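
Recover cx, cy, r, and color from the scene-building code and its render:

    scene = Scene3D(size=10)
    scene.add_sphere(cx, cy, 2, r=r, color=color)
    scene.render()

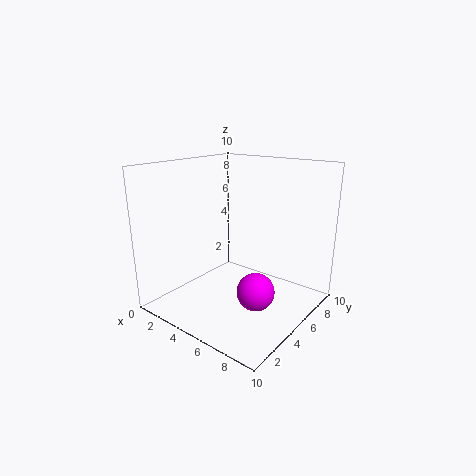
cx = 7.25; cy = 4; r = 1.25; color = 'magenta'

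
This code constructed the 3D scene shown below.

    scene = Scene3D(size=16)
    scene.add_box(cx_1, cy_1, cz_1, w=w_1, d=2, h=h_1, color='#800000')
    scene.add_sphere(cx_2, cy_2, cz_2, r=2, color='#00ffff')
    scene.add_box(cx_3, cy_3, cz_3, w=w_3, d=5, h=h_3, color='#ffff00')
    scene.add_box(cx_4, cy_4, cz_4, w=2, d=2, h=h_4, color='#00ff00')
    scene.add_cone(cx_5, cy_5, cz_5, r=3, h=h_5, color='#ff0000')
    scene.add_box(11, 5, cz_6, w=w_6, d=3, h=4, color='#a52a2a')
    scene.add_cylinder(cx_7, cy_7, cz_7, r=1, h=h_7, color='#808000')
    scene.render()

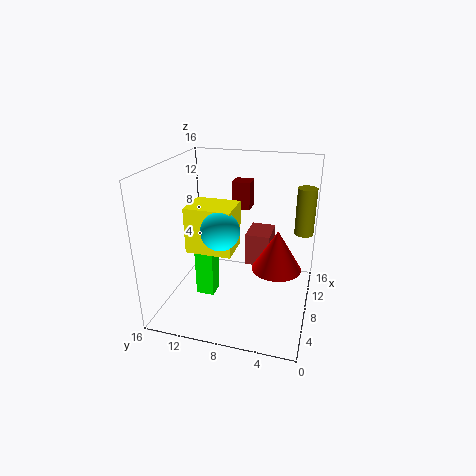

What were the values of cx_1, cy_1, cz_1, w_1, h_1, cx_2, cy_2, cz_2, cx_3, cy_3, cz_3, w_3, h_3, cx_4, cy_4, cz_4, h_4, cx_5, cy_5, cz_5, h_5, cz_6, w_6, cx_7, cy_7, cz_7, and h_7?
cx_1 = 9, cy_1 = 7, cz_1 = 11, w_1 = 2, h_1 = 3, cx_2 = 5, cy_2 = 9, cz_2 = 10, cx_3 = 5, cy_3 = 8, cz_3 = 7, w_3 = 4, h_3 = 5, cx_4 = 5, cy_4 = 10, cz_4 = 2, h_4 = 6, cx_5 = 11, cy_5 = 4, cz_5 = 3, h_5 = 5, cz_6 = 3, w_6 = 4, cx_7 = 9, cy_7 = 1, cz_7 = 9, h_7 = 5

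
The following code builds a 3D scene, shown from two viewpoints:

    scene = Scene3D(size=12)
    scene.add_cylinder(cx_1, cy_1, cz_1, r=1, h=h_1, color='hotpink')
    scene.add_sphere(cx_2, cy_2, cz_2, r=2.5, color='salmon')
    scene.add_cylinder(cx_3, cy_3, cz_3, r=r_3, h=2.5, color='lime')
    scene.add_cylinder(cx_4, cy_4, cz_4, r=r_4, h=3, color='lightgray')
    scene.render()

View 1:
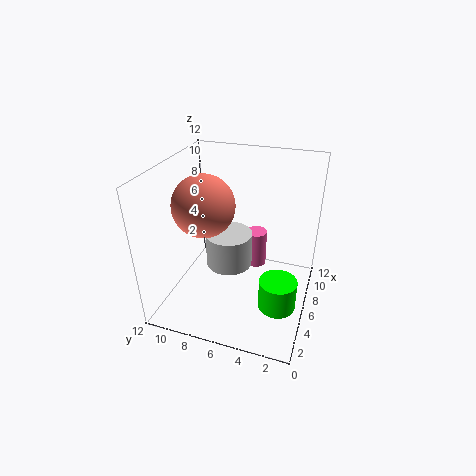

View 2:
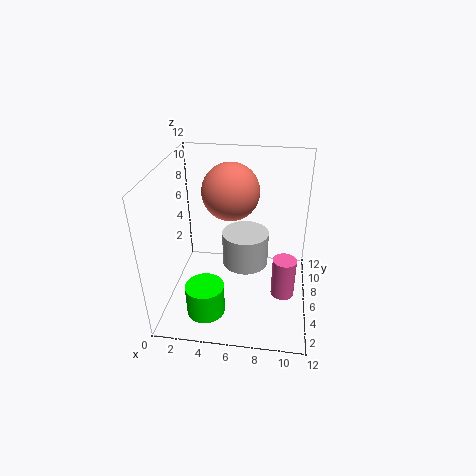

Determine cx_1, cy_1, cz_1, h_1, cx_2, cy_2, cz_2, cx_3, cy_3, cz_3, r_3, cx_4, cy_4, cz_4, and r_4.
cx_1 = 10, cy_1 = 5.5, cz_1 = 1, h_1 = 3.5, cx_2 = 5, cy_2 = 8.5, cz_2 = 9, cx_3 = 4, cy_3 = 2, cz_3 = 1.5, r_3 = 1.5, cx_4 = 6.5, cy_4 = 7, cz_4 = 3, r_4 = 2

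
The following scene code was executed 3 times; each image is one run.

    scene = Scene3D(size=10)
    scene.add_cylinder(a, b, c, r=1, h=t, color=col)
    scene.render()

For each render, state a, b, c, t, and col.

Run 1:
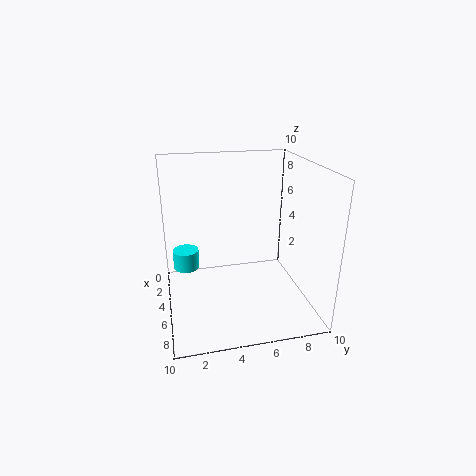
a = 2
b = 1.5
c = 1.5
t = 1.5
col = 'cyan'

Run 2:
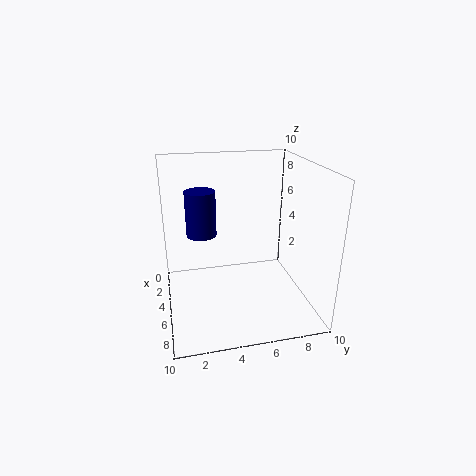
a = 5
b = 2.5
c = 5.5
t = 3
col = 'navy'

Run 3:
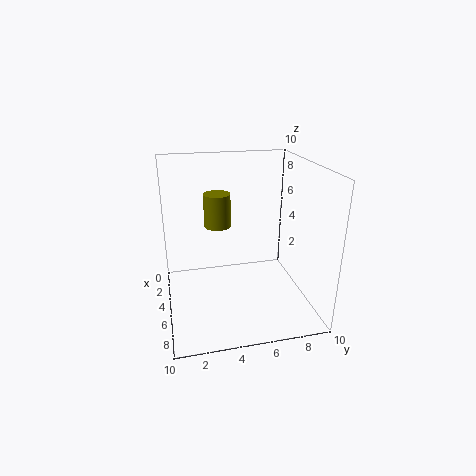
a = 2.5
b = 4
c = 5
t = 2.5
col = 'olive'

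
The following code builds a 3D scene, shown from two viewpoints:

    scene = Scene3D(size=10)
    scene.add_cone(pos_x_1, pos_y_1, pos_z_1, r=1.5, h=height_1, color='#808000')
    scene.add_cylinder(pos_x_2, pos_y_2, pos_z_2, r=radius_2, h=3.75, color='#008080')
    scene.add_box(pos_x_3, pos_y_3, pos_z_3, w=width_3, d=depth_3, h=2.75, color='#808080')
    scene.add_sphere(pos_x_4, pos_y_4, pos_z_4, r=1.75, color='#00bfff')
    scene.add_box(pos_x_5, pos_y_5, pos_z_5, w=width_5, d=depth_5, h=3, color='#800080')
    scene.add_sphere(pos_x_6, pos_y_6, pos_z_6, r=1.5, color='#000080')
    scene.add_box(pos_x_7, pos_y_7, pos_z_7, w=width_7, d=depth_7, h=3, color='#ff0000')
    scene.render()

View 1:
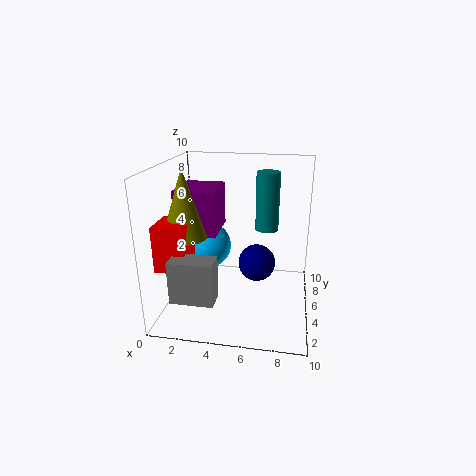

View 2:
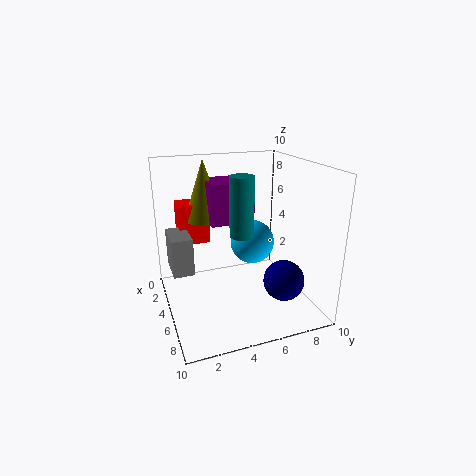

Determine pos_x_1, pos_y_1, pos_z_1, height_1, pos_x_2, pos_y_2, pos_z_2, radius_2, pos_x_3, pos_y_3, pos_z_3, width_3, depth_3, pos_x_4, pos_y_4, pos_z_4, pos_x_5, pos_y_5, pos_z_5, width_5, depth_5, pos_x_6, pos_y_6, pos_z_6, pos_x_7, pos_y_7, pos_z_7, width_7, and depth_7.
pos_x_1 = 1.75; pos_y_1 = 3.5; pos_z_1 = 5.5; height_1 = 4.5; pos_x_2 = 7; pos_y_2 = 4.5; pos_z_2 = 6; radius_2 = 0.75; pos_x_3 = 1.5; pos_y_3 = 0.5; pos_z_3 = 2.25; width_3 = 2.75; depth_3 = 1.5; pos_x_4 = 2.25; pos_y_4 = 7.25; pos_z_4 = 3.25; pos_x_5 = 1; pos_y_5 = 3.5; pos_z_5 = 5.5; width_5 = 2.75; depth_5 = 3.25; pos_x_6 = 6; pos_y_6 = 8.25; pos_z_6 = 1.5; pos_x_7 = 0.25; pos_y_7 = 1.5; pos_z_7 = 3.75; width_7 = 2; depth_7 = 2.25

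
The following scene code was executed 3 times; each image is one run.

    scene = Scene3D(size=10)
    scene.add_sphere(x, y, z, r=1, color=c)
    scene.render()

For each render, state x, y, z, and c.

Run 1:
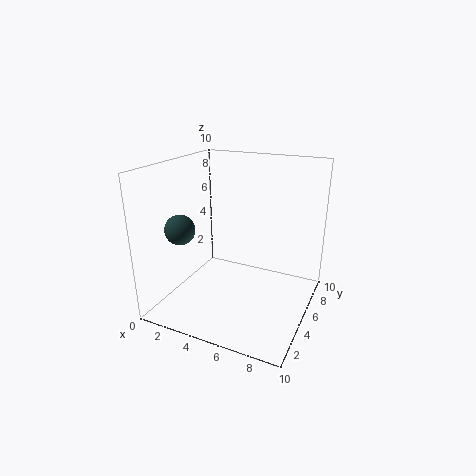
x = 2, y = 2.5, z = 6, c = 'darkslategray'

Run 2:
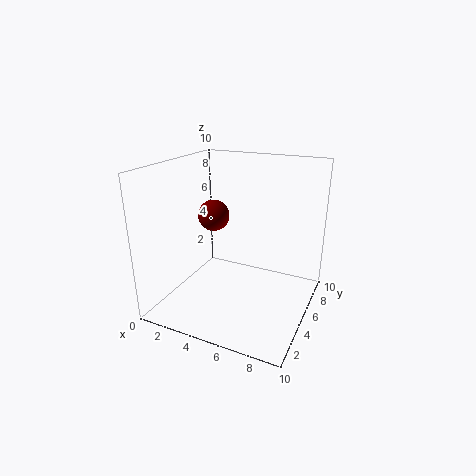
x = 4, y = 3.5, z = 7, c = 'maroon'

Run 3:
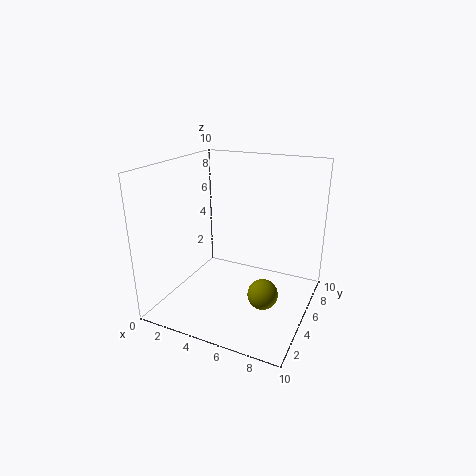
x = 7.5, y = 3.5, z = 2, c = 'olive'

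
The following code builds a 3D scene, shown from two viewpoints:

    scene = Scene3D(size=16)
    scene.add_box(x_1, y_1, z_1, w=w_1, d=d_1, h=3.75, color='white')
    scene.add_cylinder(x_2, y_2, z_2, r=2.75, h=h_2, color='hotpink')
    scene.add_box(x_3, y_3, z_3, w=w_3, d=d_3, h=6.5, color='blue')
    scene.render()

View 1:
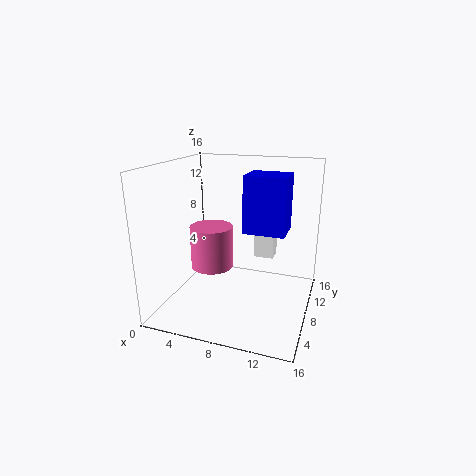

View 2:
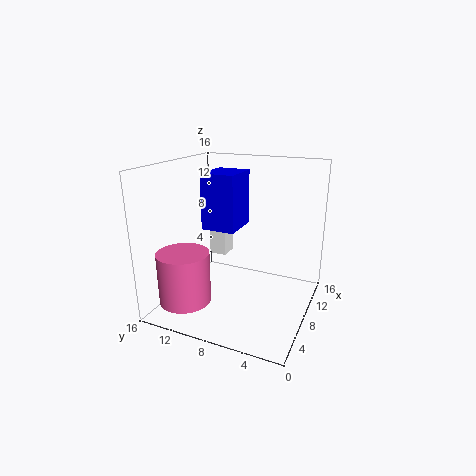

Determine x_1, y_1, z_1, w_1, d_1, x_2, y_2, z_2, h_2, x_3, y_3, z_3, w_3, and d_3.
x_1 = 9.25
y_1 = 10.25
z_1 = 5
w_1 = 2.25
d_1 = 2
x_2 = 3
y_2 = 12
z_2 = 2
h_2 = 5.5
x_3 = 8.25
y_3 = 8.75
z_3 = 8.25
w_3 = 4.75
d_3 = 4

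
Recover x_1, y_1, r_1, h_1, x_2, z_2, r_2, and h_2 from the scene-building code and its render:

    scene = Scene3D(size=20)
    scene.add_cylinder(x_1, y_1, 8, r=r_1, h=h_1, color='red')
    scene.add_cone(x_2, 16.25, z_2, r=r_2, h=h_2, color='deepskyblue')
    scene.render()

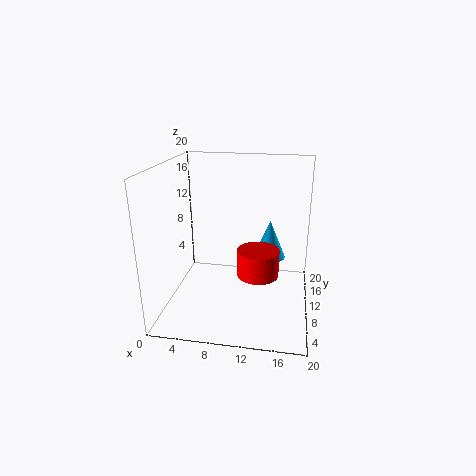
x_1 = 13.5
y_1 = 4
r_1 = 2.5
h_1 = 3.25
x_2 = 14
z_2 = 4.5
r_2 = 2.5
h_2 = 6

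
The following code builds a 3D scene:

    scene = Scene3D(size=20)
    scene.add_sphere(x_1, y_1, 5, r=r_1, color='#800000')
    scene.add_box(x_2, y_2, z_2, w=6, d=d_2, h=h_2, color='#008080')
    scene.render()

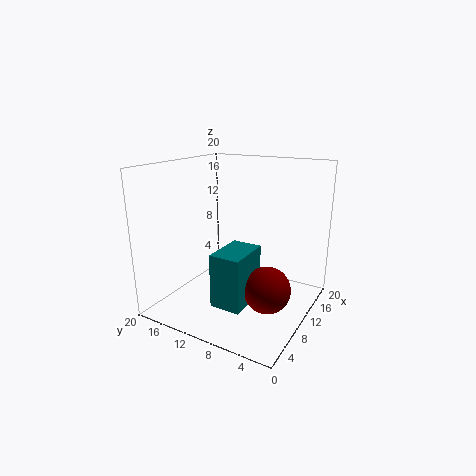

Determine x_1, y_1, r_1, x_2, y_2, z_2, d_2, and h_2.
x_1 = 7, y_1 = 4, r_1 = 3, x_2 = 3, y_2 = 6, z_2 = 3, d_2 = 4, h_2 = 7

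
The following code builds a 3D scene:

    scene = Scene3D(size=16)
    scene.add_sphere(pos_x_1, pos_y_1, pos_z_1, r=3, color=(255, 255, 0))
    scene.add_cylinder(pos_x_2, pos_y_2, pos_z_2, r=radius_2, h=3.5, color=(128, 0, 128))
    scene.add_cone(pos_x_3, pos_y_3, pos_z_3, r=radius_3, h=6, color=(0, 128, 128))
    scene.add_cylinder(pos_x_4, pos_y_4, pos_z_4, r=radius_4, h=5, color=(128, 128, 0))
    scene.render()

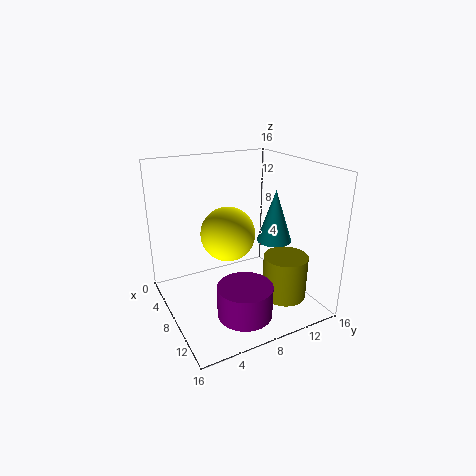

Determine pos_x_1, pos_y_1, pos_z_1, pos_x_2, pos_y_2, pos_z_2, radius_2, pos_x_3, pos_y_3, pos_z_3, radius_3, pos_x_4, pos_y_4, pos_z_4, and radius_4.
pos_x_1 = 7.5
pos_y_1 = 7
pos_z_1 = 8.5
pos_x_2 = 11.5
pos_y_2 = 7
pos_z_2 = 0.5
radius_2 = 3
pos_x_3 = 8.5
pos_y_3 = 12.5
pos_z_3 = 7
radius_3 = 2
pos_x_4 = 11
pos_y_4 = 12.5
pos_z_4 = 1
radius_4 = 2.5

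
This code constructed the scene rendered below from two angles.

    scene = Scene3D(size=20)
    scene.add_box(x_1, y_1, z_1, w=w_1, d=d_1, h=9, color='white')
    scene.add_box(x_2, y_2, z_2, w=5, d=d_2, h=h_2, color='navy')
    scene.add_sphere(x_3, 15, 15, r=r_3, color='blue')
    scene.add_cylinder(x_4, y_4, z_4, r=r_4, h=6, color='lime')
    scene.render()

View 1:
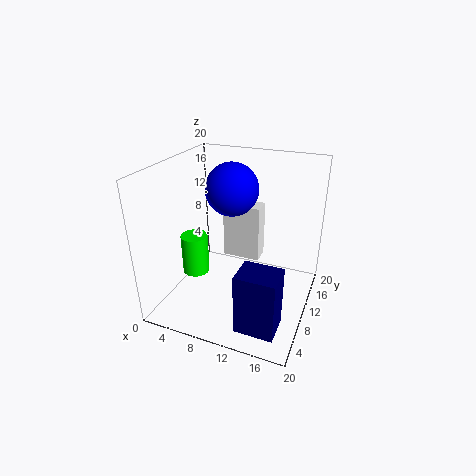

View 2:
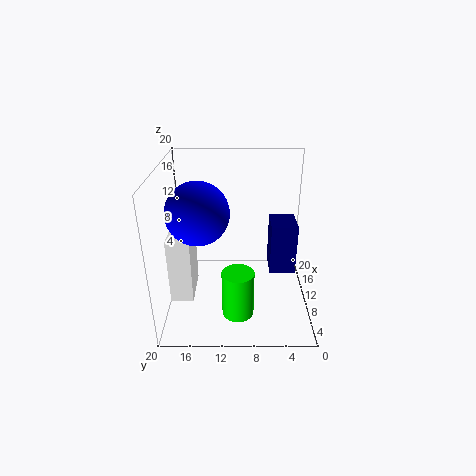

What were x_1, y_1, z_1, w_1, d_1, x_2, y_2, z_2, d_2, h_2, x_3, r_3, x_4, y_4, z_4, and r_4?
x_1 = 5, y_1 = 16, z_1 = 3, w_1 = 6, d_1 = 3, x_2 = 13, y_2 = 1, z_2 = 2, d_2 = 4, h_2 = 8, x_3 = 7, r_3 = 4, x_4 = 3, y_4 = 10, z_4 = 3, r_4 = 2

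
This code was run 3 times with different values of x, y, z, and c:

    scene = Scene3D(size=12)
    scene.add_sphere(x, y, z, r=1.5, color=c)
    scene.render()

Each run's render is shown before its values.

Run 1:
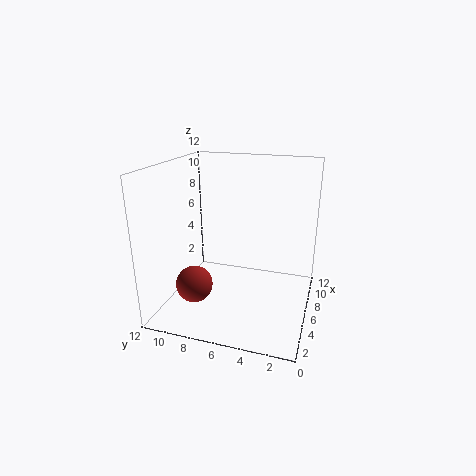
x = 3.5; y = 9; z = 2.5; c = 'brown'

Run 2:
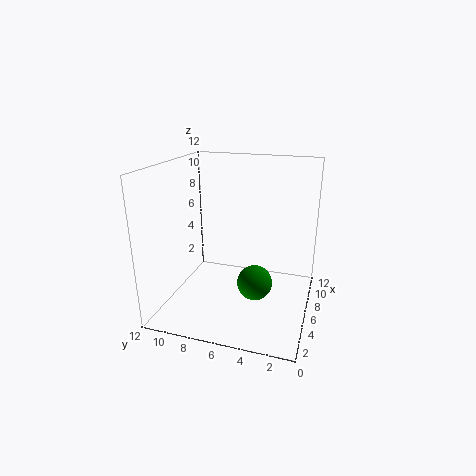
x = 6; y = 4.5; z = 2; c = 'green'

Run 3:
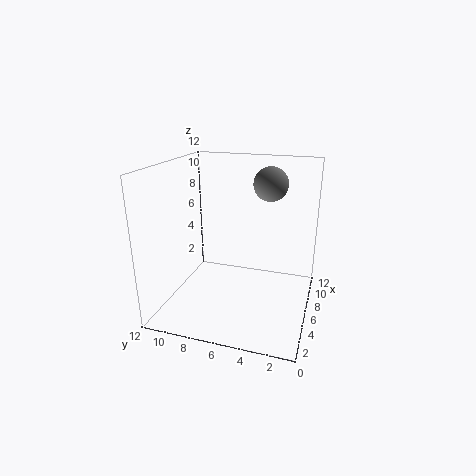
x = 9; y = 4; z = 10; c = 'gray'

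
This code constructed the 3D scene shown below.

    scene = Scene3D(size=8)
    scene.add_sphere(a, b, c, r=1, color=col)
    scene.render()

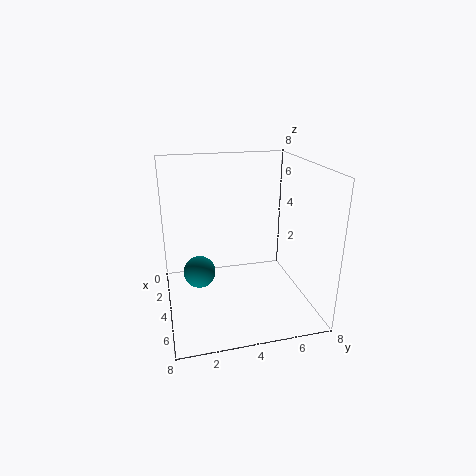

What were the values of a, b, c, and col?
a = 2; b = 2; c = 1; col = 'teal'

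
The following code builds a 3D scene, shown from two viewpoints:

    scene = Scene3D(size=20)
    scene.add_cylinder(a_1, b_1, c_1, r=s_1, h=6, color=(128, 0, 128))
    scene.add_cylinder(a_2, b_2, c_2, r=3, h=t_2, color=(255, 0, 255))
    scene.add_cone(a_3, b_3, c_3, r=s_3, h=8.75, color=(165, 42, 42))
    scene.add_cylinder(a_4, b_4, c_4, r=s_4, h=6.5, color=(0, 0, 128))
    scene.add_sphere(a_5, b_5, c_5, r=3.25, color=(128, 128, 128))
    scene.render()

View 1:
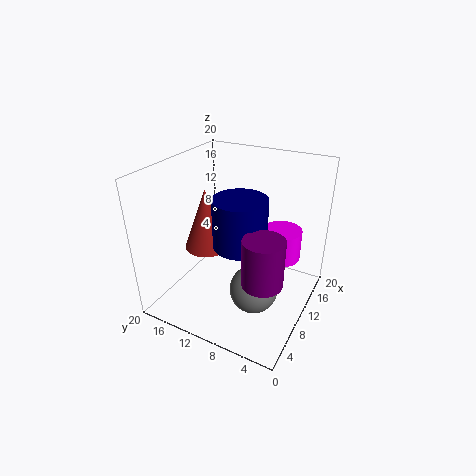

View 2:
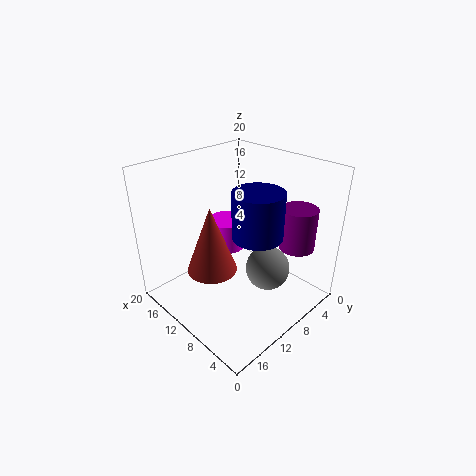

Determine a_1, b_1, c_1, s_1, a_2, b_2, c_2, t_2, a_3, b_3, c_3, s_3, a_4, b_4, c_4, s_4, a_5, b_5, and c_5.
a_1 = 4.5, b_1 = 3.75, c_1 = 8.25, s_1 = 2.5, a_2 = 16.75, b_2 = 6, c_2 = 4.25, t_2 = 4.75, a_3 = 9.75, b_3 = 15, c_3 = 7.5, s_3 = 3.25, a_4 = 7.75, b_4 = 8.5, c_4 = 10.5, s_4 = 3.5, a_5 = 7.5, b_5 = 6.25, c_5 = 4.25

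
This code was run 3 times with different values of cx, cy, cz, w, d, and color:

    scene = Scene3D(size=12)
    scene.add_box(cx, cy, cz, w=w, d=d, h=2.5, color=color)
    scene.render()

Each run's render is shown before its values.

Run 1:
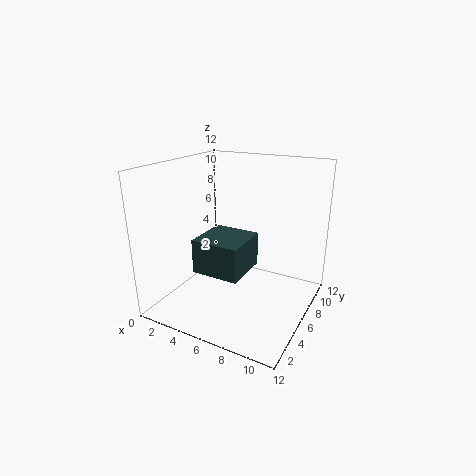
cx = 5, cy = 1, cz = 5, w = 3.5, d = 3.5, color = 'darkslategray'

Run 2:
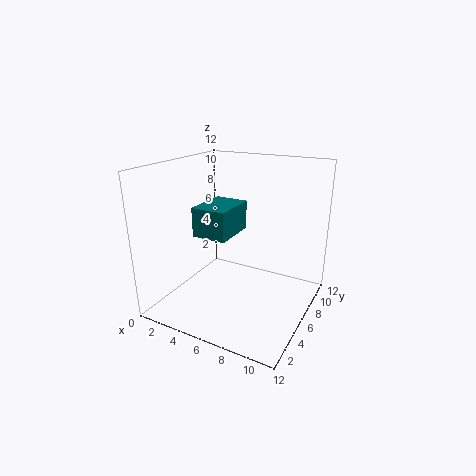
cx = 2.5, cy = 4.5, cz = 6, w = 3, d = 4, color = 'teal'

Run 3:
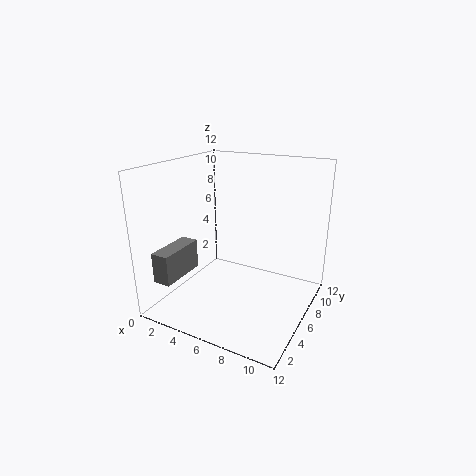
cx = 1, cy = 1, cz = 3, w = 1.5, d = 4, color = 'gray'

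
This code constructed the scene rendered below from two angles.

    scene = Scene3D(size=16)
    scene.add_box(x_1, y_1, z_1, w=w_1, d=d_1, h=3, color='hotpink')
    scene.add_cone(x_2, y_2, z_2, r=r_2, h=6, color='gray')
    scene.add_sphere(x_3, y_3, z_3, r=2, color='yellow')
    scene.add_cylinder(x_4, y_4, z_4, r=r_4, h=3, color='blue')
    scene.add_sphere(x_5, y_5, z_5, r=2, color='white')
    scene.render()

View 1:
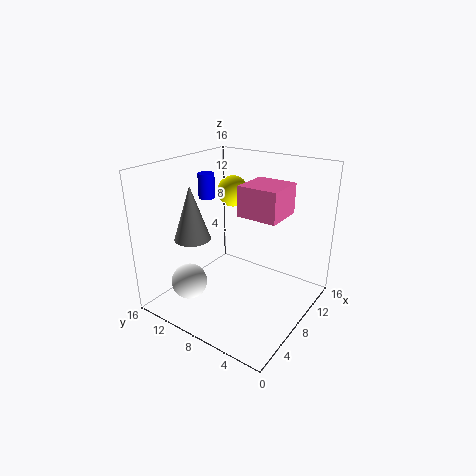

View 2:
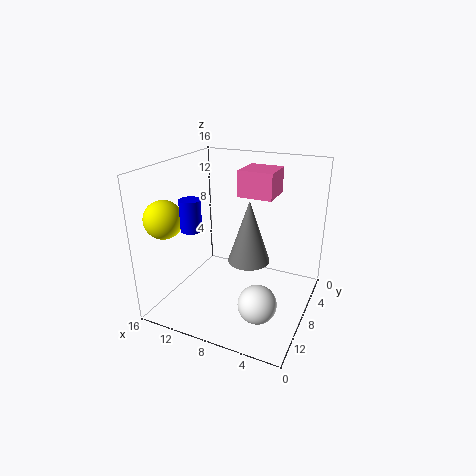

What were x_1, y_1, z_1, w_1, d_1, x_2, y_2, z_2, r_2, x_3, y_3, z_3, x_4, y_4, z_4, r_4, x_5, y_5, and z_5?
x_1 = 5, y_1 = 2, z_1 = 12, w_1 = 4, d_1 = 4, x_2 = 5, y_2 = 12, z_2 = 8, r_2 = 2, x_3 = 14, y_3 = 13, z_3 = 11, x_4 = 10, y_4 = 14, z_4 = 11, r_4 = 1, x_5 = 4, y_5 = 12, z_5 = 3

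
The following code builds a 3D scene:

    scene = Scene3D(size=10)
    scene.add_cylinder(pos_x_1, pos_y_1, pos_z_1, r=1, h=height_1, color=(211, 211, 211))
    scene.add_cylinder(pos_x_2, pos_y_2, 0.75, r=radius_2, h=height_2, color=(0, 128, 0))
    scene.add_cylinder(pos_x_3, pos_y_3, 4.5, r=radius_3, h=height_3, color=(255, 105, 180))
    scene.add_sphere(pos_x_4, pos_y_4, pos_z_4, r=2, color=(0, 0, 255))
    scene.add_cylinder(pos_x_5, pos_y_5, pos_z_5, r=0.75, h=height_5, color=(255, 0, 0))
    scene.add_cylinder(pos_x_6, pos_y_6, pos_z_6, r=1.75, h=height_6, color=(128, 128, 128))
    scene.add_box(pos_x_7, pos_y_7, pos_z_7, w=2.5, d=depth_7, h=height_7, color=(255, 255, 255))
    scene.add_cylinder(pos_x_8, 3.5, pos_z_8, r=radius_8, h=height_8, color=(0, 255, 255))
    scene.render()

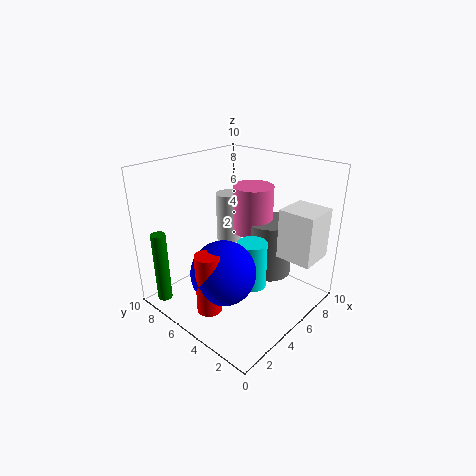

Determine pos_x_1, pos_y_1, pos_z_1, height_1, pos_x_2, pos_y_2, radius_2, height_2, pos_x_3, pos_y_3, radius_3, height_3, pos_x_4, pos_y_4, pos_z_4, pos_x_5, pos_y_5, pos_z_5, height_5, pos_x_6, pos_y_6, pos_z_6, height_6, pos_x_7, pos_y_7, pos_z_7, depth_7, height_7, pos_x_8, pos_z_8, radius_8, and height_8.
pos_x_1 = 7.75; pos_y_1 = 8.5; pos_z_1 = 2.75; height_1 = 4; pos_x_2 = 0.75; pos_y_2 = 8.25; radius_2 = 0.5; height_2 = 5; pos_x_3 = 7.5; pos_y_3 = 5.75; radius_3 = 1.5; height_3 = 3.5; pos_x_4 = 2; pos_y_4 = 3.5; pos_z_4 = 4.25; pos_x_5 = 0.75; pos_y_5 = 3.5; pos_z_5 = 2.25; height_5 = 3.75; pos_x_6 = 8; pos_y_6 = 4.5; pos_z_6 = 1.25; height_6 = 4.25; pos_x_7 = 6.5; pos_y_7 = 0.25; pos_z_7 = 3.75; depth_7 = 2.5; height_7 = 3.5; pos_x_8 = 4.75; pos_z_8 = 2; radius_8 = 1; height_8 = 3.25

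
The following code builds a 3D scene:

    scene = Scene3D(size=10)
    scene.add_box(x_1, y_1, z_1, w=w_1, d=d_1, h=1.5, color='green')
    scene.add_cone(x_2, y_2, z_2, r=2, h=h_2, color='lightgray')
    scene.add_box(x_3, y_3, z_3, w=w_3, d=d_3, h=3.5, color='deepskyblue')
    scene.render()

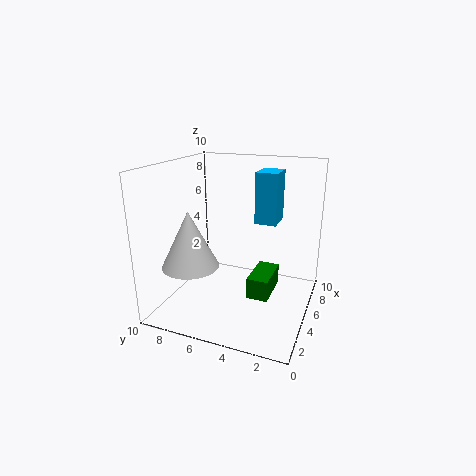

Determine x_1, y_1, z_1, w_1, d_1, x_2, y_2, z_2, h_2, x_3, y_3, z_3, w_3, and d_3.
x_1 = 4, y_1 = 2.5, z_1 = 1, w_1 = 3, d_1 = 1.5, x_2 = 3.5, y_2 = 8, z_2 = 3, h_2 = 4, x_3 = 5.5, y_3 = 2.5, z_3 = 6, w_3 = 2, d_3 = 1.5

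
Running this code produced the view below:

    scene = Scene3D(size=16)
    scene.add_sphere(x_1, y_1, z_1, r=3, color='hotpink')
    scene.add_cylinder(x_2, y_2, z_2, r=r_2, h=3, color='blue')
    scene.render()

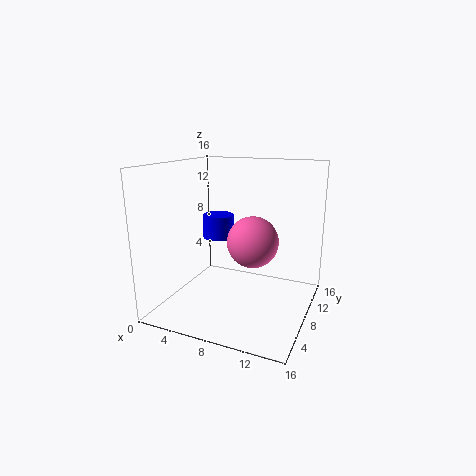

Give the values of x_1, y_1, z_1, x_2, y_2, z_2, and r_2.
x_1 = 9, y_1 = 10, z_1 = 7, x_2 = 3, y_2 = 13, z_2 = 6, r_2 = 2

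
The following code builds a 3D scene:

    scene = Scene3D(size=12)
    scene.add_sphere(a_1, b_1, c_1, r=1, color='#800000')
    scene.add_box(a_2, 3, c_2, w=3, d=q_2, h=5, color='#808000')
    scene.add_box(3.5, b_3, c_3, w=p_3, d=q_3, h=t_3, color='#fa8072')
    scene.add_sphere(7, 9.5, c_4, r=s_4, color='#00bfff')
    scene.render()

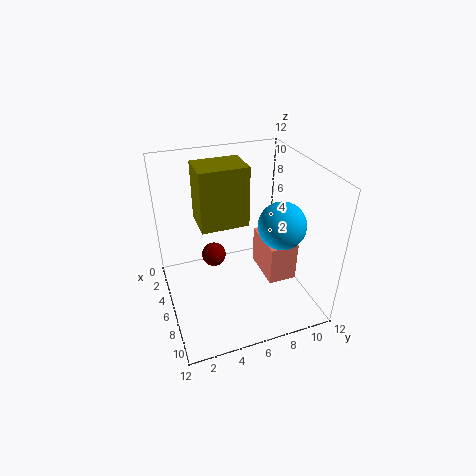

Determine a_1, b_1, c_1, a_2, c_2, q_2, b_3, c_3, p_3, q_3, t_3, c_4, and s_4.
a_1 = 5.5, b_1 = 4, c_1 = 4.5, a_2 = 3, c_2 = 7, q_2 = 4, b_3 = 8.5, c_3 = 1.5, p_3 = 4, q_3 = 2.5, t_3 = 3.5, c_4 = 7, s_4 = 2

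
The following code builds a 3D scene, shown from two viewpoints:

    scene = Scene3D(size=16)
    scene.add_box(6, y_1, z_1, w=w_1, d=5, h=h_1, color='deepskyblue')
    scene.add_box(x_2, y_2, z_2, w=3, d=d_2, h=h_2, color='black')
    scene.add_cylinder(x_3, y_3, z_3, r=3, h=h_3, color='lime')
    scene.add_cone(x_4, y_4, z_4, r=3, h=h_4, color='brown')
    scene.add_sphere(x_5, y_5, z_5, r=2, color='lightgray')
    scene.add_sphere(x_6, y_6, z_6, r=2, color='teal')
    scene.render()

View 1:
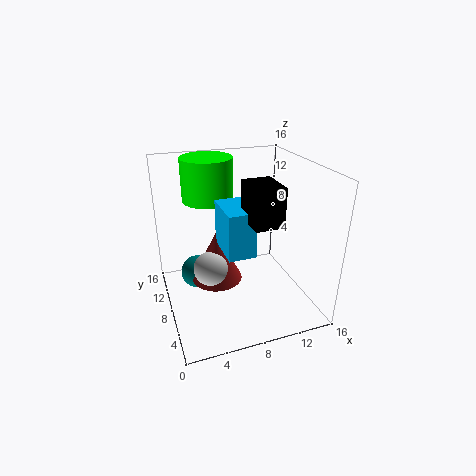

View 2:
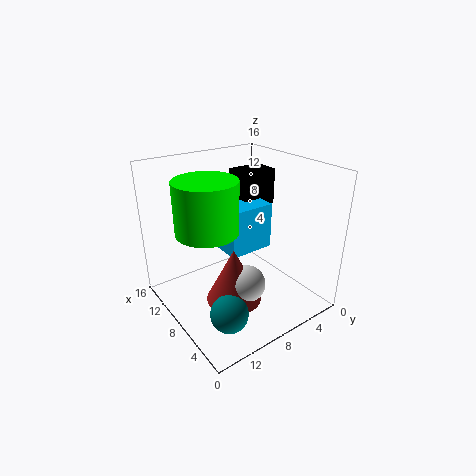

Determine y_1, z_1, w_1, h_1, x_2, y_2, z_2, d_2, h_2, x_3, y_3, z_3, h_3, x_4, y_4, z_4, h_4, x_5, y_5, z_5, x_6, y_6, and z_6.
y_1 = 5
z_1 = 7
w_1 = 3
h_1 = 5
x_2 = 8
y_2 = 3
z_2 = 11
d_2 = 4
h_2 = 4
x_3 = 6
y_3 = 13
z_3 = 11
h_3 = 5
x_4 = 6
y_4 = 10
z_4 = 2
h_4 = 6
x_5 = 5
y_5 = 9
z_5 = 4
x_6 = 4
y_6 = 12
z_6 = 2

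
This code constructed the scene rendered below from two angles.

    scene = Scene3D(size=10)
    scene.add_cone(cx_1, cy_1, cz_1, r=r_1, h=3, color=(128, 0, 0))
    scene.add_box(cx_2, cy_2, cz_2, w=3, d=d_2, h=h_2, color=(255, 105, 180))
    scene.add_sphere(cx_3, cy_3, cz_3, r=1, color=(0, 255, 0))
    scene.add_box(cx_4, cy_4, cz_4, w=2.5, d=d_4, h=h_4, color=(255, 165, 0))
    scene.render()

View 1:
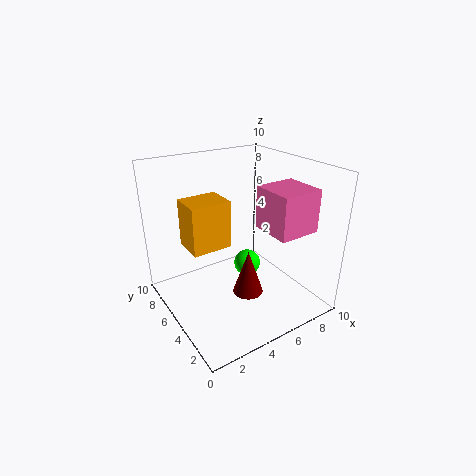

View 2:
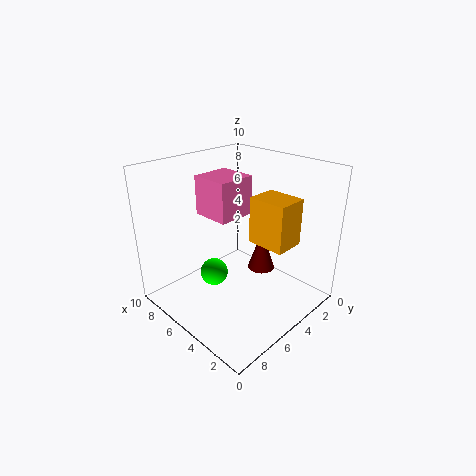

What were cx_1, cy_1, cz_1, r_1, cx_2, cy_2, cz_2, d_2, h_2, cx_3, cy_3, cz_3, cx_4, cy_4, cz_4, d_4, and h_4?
cx_1 = 4.5
cy_1 = 3
cz_1 = 2
r_1 = 1
cx_2 = 6.5
cy_2 = 2
cz_2 = 5.5
d_2 = 3
h_2 = 3
cx_3 = 6.5
cy_3 = 6
cz_3 = 2
cx_4 = 1
cy_4 = 3.5
cz_4 = 5.5
d_4 = 2
h_4 = 3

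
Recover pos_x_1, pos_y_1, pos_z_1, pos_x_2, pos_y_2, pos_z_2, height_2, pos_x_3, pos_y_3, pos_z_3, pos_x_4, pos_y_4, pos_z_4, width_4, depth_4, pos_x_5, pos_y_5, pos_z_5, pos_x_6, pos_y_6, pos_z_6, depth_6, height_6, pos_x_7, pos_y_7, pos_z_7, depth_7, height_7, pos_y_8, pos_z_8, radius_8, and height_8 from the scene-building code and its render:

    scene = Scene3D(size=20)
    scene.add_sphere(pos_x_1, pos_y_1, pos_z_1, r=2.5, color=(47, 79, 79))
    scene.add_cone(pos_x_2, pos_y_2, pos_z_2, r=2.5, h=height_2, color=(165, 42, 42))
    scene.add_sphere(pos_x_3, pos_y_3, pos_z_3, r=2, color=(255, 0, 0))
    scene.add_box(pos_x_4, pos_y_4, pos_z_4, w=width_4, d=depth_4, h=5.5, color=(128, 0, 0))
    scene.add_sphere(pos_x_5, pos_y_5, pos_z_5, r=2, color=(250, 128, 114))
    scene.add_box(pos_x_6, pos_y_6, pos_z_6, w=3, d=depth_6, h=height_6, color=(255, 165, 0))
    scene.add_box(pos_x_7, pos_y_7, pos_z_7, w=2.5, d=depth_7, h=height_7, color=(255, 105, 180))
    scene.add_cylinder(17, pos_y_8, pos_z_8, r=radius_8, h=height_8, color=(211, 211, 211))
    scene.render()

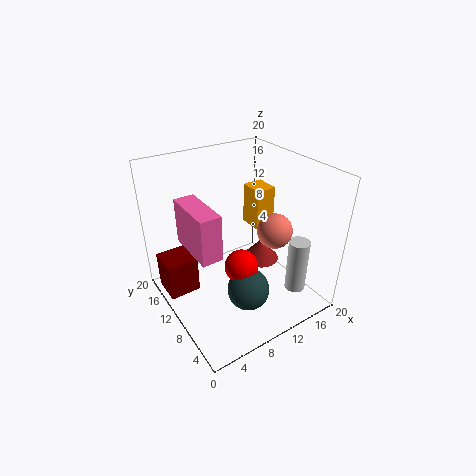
pos_x_1 = 6.5, pos_y_1 = 2.5, pos_z_1 = 8, pos_x_2 = 12.5, pos_y_2 = 8, pos_z_2 = 7, height_2 = 3, pos_x_3 = 6.5, pos_y_3 = 4, pos_z_3 = 10.5, pos_x_4 = 0.5, pos_y_4 = 13, pos_z_4 = 1, width_4 = 4.5, depth_4 = 4.5, pos_x_5 = 10, pos_y_5 = 2.5, pos_z_5 = 15, pos_x_6 = 14, pos_y_6 = 11, pos_z_6 = 9.5, depth_6 = 3.5, height_6 = 6, pos_x_7 = 1.5, pos_y_7 = 4, pos_z_7 = 12.5, depth_7 = 6.5, height_7 = 5.5, pos_y_8 = 5, pos_z_8 = 1.5, radius_8 = 1.5, height_8 = 8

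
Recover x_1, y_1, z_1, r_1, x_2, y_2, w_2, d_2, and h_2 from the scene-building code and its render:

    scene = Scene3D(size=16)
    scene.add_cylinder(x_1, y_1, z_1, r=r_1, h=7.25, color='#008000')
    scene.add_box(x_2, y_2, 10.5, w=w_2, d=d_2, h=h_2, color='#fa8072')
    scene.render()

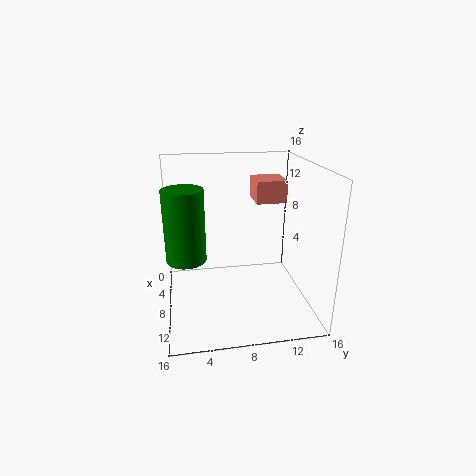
x_1 = 10.75, y_1 = 2.25, z_1 = 7.25, r_1 = 2, x_2 = 0.25, y_2 = 11, w_2 = 4, d_2 = 3.75, h_2 = 2.75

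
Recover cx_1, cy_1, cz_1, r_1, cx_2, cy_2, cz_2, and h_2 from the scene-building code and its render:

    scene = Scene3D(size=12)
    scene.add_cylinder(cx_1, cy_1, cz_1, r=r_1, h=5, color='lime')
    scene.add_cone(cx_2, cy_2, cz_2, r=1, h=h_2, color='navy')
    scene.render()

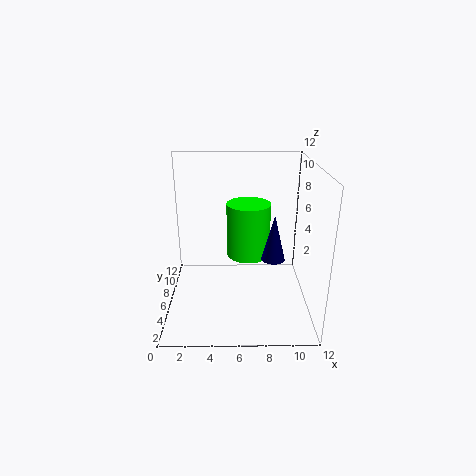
cx_1 = 7
cy_1 = 9
cz_1 = 3
r_1 = 2
cx_2 = 9
cy_2 = 6
cz_2 = 4
h_2 = 4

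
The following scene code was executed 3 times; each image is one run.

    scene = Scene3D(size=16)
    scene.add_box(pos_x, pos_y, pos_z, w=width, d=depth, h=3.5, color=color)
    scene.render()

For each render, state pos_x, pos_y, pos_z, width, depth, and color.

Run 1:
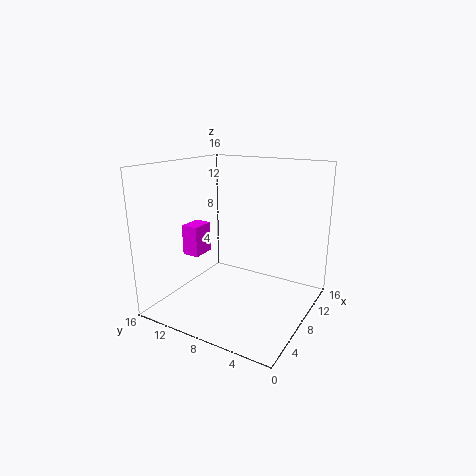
pos_x = 6; pos_y = 12.25; pos_z = 5.5; width = 2.75; depth = 2; color = 'magenta'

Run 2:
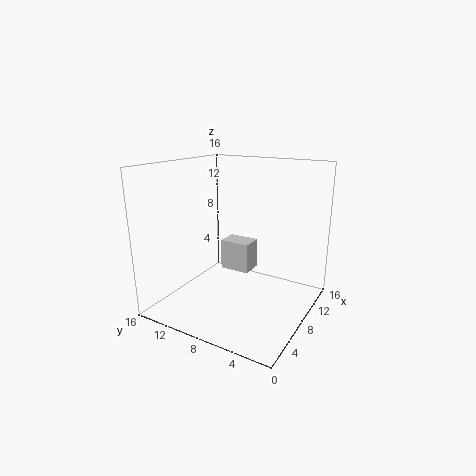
pos_x = 8.75; pos_y = 7.25; pos_z = 3.5; width = 2.5; depth = 3.5; color = 'lightgray'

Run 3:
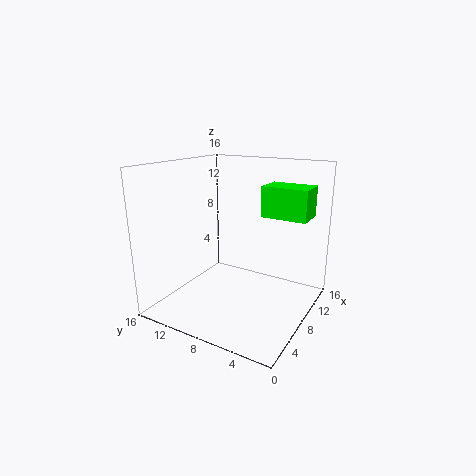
pos_x = 10.5; pos_y = 1.25; pos_z = 10; width = 3.5; depth = 5.25; color = 'lime'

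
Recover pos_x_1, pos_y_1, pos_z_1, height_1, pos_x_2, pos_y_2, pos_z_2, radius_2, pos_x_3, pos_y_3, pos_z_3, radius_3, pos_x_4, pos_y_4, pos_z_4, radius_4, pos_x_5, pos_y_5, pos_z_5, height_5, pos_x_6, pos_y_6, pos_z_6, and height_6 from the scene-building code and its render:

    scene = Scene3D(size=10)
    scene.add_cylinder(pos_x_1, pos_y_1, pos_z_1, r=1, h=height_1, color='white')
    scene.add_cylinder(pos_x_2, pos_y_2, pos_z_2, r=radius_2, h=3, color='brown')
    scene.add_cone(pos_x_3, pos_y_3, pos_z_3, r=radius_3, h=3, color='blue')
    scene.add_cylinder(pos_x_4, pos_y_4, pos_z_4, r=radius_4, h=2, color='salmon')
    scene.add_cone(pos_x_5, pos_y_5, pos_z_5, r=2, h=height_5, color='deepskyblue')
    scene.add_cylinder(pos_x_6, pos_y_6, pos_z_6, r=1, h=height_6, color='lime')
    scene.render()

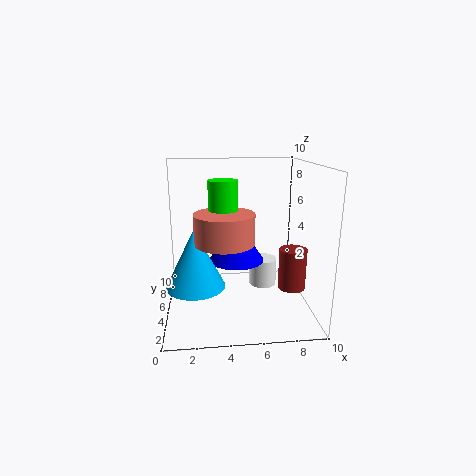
pos_x_1 = 7
pos_y_1 = 6
pos_z_1 = 1
height_1 = 2
pos_x_2 = 9
pos_y_2 = 5
pos_z_2 = 1
radius_2 = 1
pos_x_3 = 5
pos_y_3 = 6
pos_z_3 = 3
radius_3 = 2
pos_x_4 = 4
pos_y_4 = 4
pos_z_4 = 5
radius_4 = 2
pos_x_5 = 2
pos_y_5 = 4
pos_z_5 = 2
height_5 = 4
pos_x_6 = 4
pos_y_6 = 5
pos_z_6 = 6
height_6 = 3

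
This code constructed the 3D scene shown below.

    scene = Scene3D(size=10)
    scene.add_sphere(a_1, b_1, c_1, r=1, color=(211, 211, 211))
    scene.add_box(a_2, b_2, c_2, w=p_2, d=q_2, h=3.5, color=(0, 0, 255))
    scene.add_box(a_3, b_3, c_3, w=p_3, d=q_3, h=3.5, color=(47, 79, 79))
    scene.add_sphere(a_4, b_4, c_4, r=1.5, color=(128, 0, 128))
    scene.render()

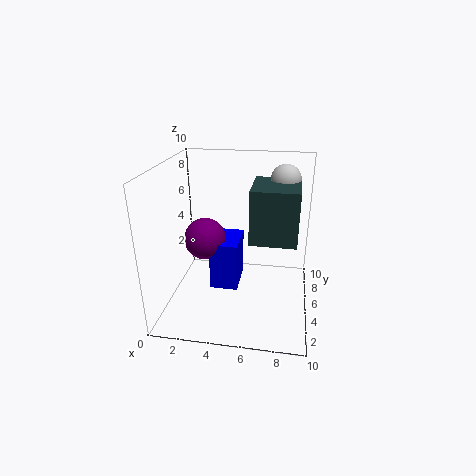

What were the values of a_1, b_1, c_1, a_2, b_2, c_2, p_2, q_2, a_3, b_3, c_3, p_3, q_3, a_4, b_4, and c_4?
a_1 = 8
b_1 = 6
c_1 = 9
a_2 = 3
b_2 = 4.5
c_2 = 1
p_2 = 2
q_2 = 3
a_3 = 6
b_3 = 3
c_3 = 5.5
p_3 = 3
q_3 = 3.5
a_4 = 2.5
b_4 = 5.5
c_4 = 4.5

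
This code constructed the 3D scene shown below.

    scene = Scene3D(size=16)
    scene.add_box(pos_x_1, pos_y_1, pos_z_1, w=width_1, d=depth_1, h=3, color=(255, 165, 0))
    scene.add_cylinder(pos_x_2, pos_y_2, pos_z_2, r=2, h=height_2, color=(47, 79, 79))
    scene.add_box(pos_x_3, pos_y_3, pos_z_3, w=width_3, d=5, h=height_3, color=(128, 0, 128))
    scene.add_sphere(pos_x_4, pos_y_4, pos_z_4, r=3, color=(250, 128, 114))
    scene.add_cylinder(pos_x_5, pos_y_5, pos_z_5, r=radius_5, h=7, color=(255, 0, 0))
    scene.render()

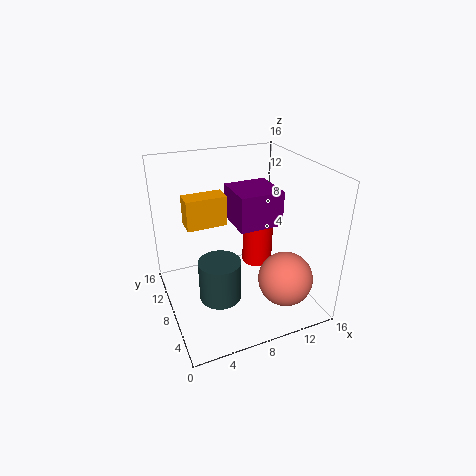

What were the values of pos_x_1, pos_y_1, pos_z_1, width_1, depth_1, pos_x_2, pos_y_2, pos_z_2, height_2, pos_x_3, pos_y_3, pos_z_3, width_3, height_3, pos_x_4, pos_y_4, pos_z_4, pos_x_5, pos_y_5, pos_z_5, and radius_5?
pos_x_1 = 2; pos_y_1 = 6; pos_z_1 = 11; width_1 = 4; depth_1 = 2; pos_x_2 = 4; pos_y_2 = 3; pos_z_2 = 5; height_2 = 4; pos_x_3 = 8; pos_y_3 = 7; pos_z_3 = 9; width_3 = 5; height_3 = 4; pos_x_4 = 12; pos_y_4 = 4; pos_z_4 = 4; pos_x_5 = 13; pos_y_5 = 13; pos_z_5 = 1; radius_5 = 2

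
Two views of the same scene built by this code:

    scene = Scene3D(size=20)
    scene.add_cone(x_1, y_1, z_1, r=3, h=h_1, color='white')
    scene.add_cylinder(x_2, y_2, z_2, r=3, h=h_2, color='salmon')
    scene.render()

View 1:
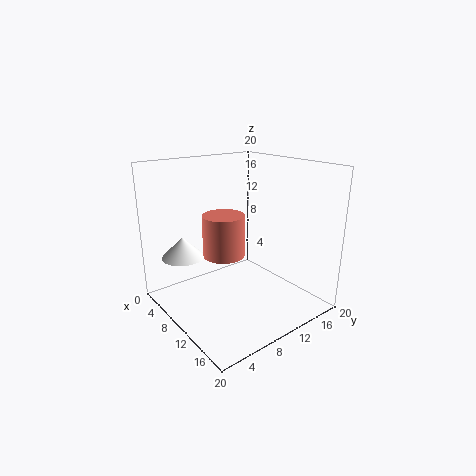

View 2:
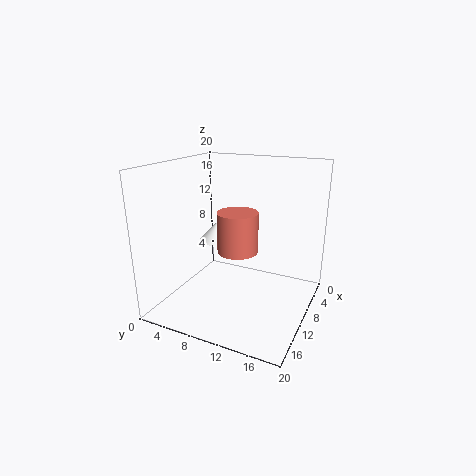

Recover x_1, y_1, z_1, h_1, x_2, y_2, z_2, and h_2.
x_1 = 5, y_1 = 4, z_1 = 7, h_1 = 3, x_2 = 8, y_2 = 9, z_2 = 7, h_2 = 6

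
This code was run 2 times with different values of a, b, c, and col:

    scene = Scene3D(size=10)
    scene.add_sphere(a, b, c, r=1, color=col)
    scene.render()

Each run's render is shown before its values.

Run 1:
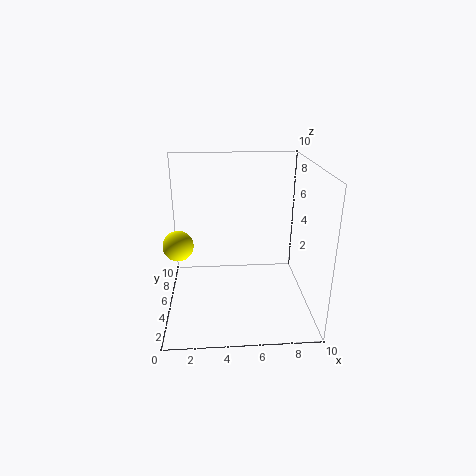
a = 1; b = 4; c = 5; col = 'yellow'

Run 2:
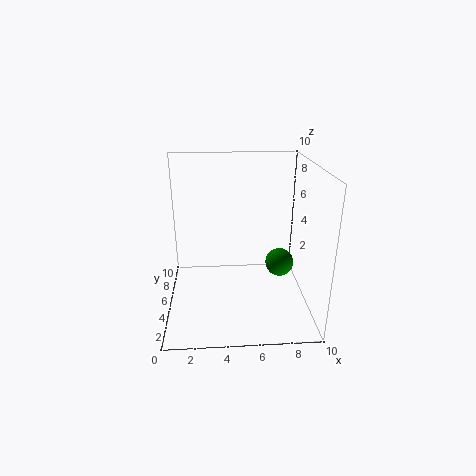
a = 8; b = 5; c = 3; col = 'green'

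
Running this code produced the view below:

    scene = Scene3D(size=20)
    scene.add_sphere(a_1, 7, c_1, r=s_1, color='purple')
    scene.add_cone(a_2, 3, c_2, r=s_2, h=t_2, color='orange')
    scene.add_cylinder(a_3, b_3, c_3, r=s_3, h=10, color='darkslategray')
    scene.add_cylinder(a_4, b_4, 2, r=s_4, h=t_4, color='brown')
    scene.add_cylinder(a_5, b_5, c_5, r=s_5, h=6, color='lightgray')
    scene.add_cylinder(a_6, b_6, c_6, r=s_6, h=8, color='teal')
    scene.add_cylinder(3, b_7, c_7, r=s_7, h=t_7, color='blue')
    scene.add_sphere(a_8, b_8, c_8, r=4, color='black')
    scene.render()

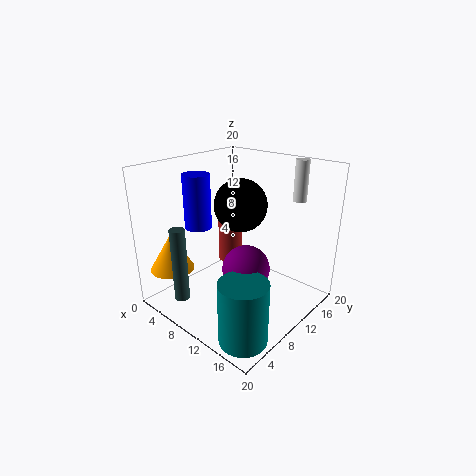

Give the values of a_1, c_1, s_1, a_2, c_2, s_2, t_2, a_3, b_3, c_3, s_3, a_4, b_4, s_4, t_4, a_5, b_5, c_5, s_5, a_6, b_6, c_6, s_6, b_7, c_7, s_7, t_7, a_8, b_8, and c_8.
a_1 = 14, c_1 = 8, s_1 = 3, a_2 = 4, c_2 = 6, s_2 = 3, t_2 = 5, a_3 = 7, b_3 = 2, c_3 = 3, s_3 = 1, a_4 = 3, b_4 = 16, s_4 = 2, t_4 = 8, a_5 = 14, b_5 = 19, c_5 = 14, s_5 = 1, a_6 = 17, b_6 = 3, c_6 = 1, s_6 = 3, b_7 = 9, c_7 = 10, s_7 = 2, t_7 = 8, a_8 = 7, b_8 = 14, c_8 = 13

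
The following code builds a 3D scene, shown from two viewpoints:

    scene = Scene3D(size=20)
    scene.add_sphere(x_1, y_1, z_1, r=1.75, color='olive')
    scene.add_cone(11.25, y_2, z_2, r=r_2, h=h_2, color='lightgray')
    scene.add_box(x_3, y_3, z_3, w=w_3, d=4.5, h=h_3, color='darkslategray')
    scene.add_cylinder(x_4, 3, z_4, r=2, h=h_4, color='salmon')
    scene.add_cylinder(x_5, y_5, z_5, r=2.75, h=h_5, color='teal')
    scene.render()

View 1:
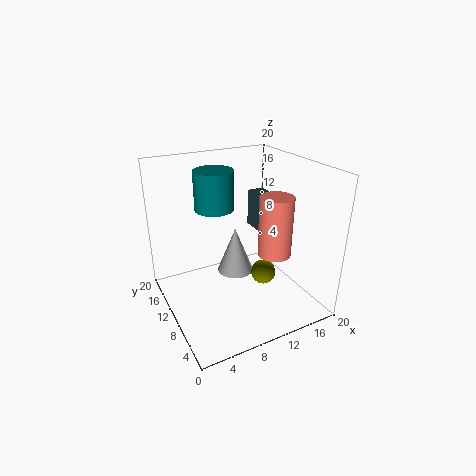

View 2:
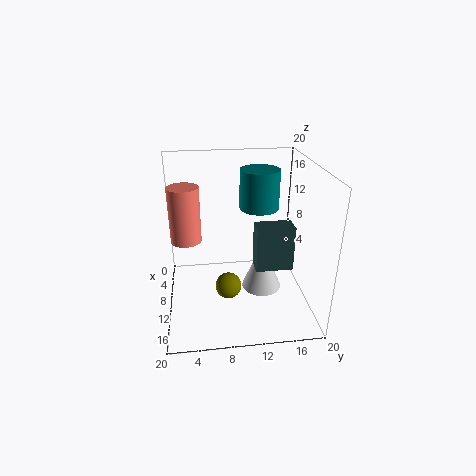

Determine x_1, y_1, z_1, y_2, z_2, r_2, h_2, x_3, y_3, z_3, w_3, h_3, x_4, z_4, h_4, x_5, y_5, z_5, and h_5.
x_1 = 13.25
y_1 = 8.25
z_1 = 4.5
y_2 = 13.25
z_2 = 2.75
r_2 = 2.75
h_2 = 7
x_3 = 14.75
y_3 = 11.25
z_3 = 9
w_3 = 2.5
h_3 = 5.5
x_4 = 11.25
z_4 = 10.75
h_4 = 7.25
x_5 = 8
y_5 = 13.25
z_5 = 13.5
h_5 = 5.5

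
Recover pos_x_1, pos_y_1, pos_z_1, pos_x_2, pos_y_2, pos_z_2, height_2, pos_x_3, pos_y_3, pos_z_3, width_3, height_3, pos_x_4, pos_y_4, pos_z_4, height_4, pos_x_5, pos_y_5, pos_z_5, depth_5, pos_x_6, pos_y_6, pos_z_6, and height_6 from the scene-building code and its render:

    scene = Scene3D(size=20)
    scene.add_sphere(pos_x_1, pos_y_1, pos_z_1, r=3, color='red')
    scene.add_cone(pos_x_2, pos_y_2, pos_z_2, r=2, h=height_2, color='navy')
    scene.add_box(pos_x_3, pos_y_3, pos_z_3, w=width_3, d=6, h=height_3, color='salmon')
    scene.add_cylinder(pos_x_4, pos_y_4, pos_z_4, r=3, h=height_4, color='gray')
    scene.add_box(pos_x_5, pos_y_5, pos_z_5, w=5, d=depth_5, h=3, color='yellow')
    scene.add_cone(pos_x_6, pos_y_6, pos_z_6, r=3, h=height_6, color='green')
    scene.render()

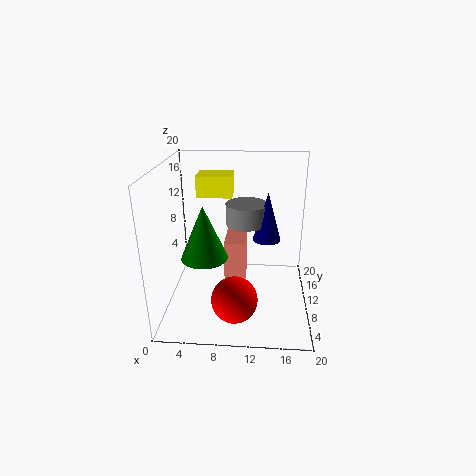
pos_x_1 = 10, pos_y_1 = 4, pos_z_1 = 4, pos_x_2 = 14, pos_y_2 = 12, pos_z_2 = 9, height_2 = 7, pos_x_3 = 8, pos_y_3 = 10, pos_z_3 = 2, width_3 = 3, height_3 = 7, pos_x_4 = 11, pos_y_4 = 13, pos_z_4 = 11, height_4 = 3, pos_x_5 = 4, pos_y_5 = 12, pos_z_5 = 15, depth_5 = 4, pos_x_6 = 6, pos_y_6 = 6, pos_z_6 = 9, height_6 = 7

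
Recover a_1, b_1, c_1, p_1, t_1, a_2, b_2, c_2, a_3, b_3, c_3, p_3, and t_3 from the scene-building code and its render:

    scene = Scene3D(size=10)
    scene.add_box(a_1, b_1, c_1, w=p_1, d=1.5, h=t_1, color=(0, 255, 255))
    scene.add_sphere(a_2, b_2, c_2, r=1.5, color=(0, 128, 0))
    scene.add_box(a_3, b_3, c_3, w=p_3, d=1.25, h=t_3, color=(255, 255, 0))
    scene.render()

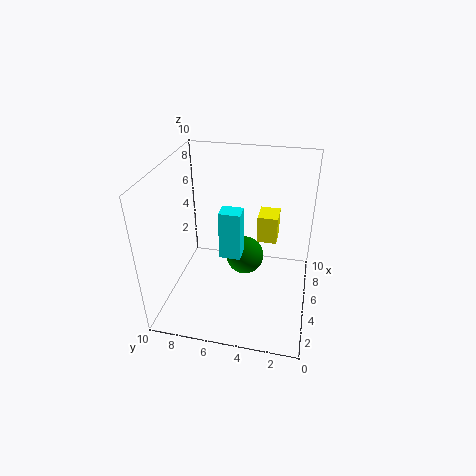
a_1 = 4.5
b_1 = 4.75
c_1 = 3.5
p_1 = 1.25
t_1 = 3.5
a_2 = 7.5
b_2 = 5
c_2 = 1.75
a_3 = 3.75
b_3 = 2.25
c_3 = 5.75
p_3 = 1.5
t_3 = 1.75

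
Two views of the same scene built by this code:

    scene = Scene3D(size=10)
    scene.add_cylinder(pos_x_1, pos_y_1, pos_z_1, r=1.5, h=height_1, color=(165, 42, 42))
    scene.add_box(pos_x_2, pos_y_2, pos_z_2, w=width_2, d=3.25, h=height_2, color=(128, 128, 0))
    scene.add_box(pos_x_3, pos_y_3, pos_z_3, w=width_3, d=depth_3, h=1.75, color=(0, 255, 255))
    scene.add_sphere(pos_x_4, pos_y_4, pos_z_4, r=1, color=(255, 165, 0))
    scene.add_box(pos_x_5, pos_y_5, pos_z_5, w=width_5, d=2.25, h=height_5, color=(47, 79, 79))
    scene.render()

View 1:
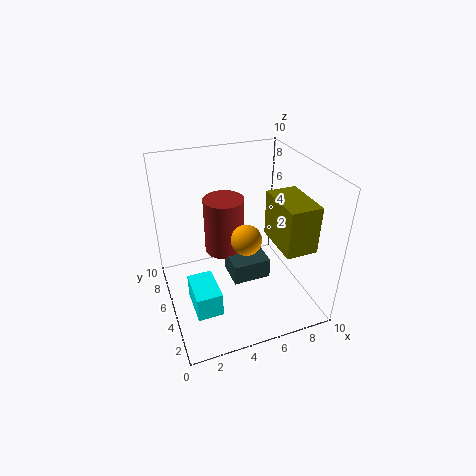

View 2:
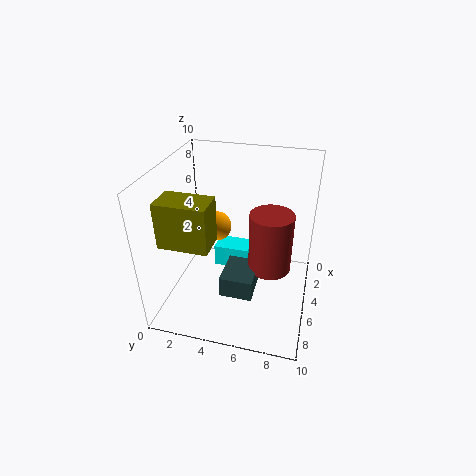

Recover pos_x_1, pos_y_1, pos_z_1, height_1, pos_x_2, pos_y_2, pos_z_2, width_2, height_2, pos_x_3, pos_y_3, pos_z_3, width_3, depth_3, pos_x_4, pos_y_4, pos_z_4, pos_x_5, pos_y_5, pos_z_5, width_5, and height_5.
pos_x_1 = 4.75; pos_y_1 = 7.25; pos_z_1 = 2.75; height_1 = 4.25; pos_x_2 = 6.5; pos_y_2 = 0.75; pos_z_2 = 5.75; width_2 = 2; height_2 = 3; pos_x_3 = 1.25; pos_y_3 = 2.5; pos_z_3 = 0.75; width_3 = 1.75; depth_3 = 2.75; pos_x_4 = 5; pos_y_4 = 3.5; pos_z_4 = 5.75; pos_x_5 = 4.5; pos_y_5 = 4.25; pos_z_5 = 1.5; width_5 = 2.75; height_5 = 1.5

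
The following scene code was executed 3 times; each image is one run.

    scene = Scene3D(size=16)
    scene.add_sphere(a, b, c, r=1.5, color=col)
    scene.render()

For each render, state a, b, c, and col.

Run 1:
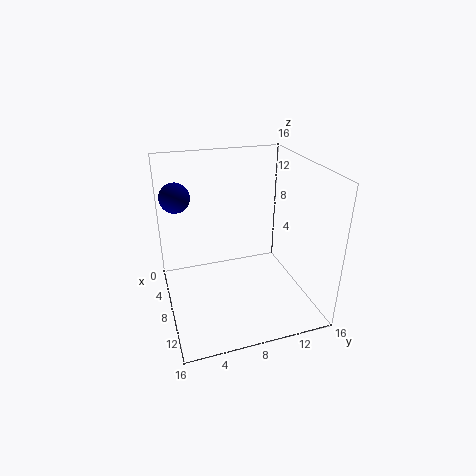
a = 8
b = 1.5
c = 13.5
col = 'navy'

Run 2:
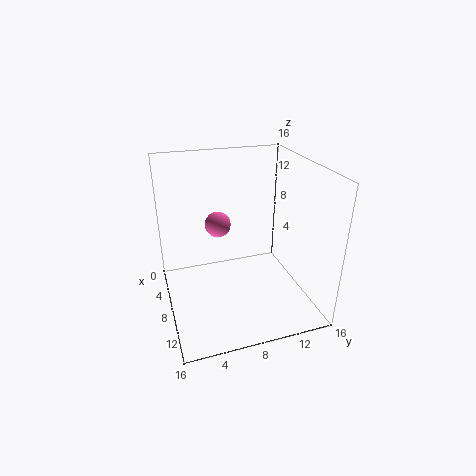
a = 5
b = 6.5
c = 8.5
col = 'hotpink'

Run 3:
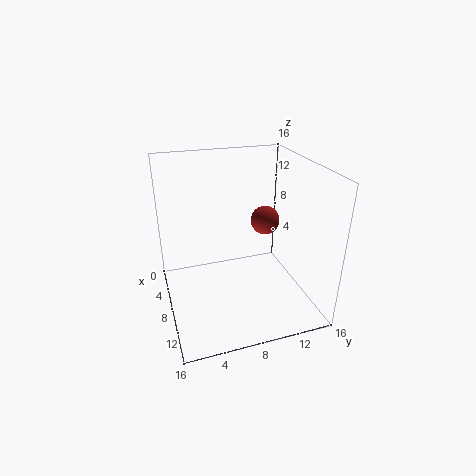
a = 9.5
b = 10.5
c = 10.5
col = 'brown'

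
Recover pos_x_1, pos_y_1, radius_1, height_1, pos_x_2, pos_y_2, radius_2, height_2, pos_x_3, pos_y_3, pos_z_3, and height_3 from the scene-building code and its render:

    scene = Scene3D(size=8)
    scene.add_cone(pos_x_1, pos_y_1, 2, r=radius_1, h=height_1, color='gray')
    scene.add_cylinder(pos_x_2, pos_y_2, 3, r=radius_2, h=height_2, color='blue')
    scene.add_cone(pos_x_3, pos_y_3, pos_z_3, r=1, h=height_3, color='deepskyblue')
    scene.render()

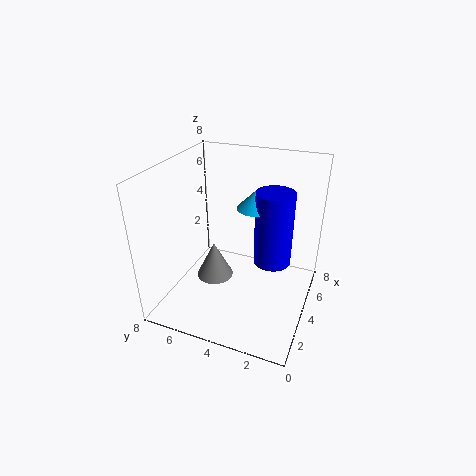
pos_x_1 = 3
pos_y_1 = 5
radius_1 = 1
height_1 = 2
pos_x_2 = 4
pos_y_2 = 2
radius_2 = 1
height_2 = 4
pos_x_3 = 4
pos_y_3 = 3
pos_z_3 = 6
height_3 = 1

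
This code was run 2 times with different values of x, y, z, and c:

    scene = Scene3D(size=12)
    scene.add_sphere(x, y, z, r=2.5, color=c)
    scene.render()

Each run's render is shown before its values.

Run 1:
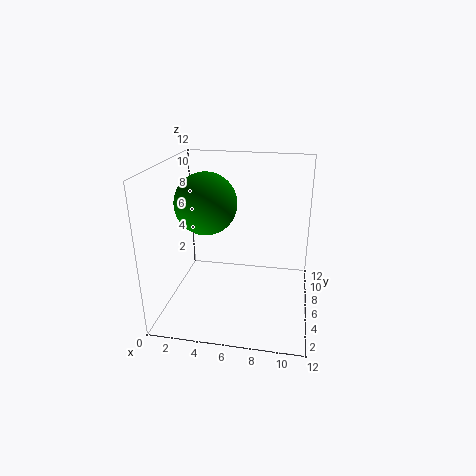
x = 3.5; y = 5.5; z = 9; c = 'green'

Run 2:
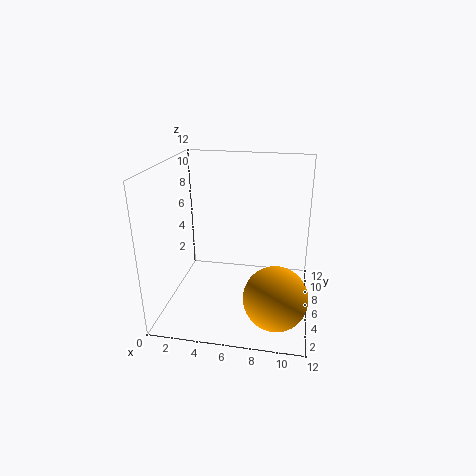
x = 9.5; y = 3; z = 2.5; c = 'orange'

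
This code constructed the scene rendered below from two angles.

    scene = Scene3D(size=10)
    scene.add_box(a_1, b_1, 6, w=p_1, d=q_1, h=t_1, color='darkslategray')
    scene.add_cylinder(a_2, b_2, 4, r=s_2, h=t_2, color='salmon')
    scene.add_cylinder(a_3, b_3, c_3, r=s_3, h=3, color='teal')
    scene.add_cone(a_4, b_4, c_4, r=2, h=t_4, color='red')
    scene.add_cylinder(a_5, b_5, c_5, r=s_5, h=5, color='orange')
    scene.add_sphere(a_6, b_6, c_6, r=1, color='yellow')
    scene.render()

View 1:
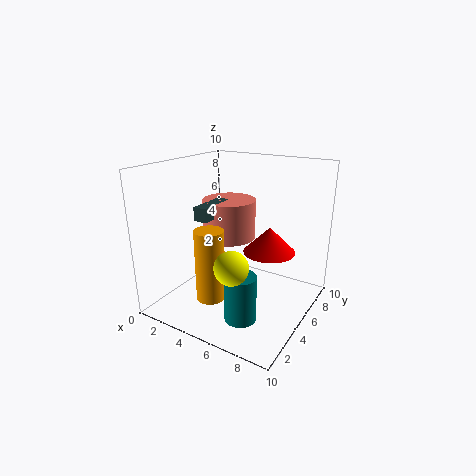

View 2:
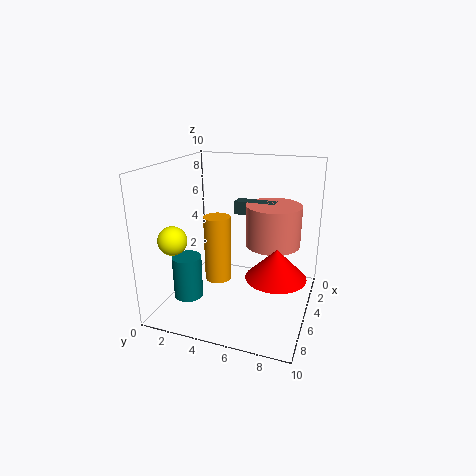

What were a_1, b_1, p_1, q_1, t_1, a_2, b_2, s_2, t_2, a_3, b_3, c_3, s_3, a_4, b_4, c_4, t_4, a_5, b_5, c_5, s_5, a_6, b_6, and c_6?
a_1 = 2
b_1 = 4
p_1 = 1
q_1 = 3
t_1 = 1
a_2 = 3
b_2 = 7
s_2 = 2
t_2 = 3
a_3 = 7
b_3 = 2
c_3 = 1
s_3 = 1
a_4 = 6
b_4 = 8
c_4 = 3
t_4 = 2
a_5 = 4
b_5 = 3
c_5 = 1
s_5 = 1
a_6 = 7
b_6 = 1
c_6 = 5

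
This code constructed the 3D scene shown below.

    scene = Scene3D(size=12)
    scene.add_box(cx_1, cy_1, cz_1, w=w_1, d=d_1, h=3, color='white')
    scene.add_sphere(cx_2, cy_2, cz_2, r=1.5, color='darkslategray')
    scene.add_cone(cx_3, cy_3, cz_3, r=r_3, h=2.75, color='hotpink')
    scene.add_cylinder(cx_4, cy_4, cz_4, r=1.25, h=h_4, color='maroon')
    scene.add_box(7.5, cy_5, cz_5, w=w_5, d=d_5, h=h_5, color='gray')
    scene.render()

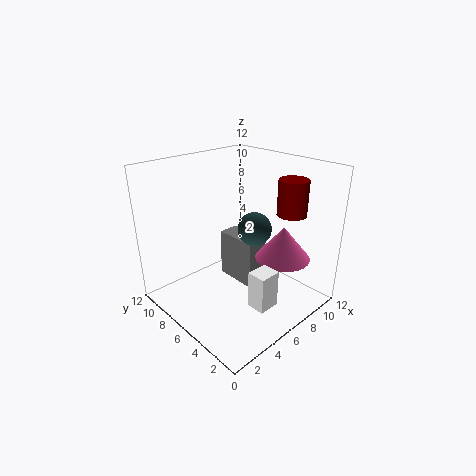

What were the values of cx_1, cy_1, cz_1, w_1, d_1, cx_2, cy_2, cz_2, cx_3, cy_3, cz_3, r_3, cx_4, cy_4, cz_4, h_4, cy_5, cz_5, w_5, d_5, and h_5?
cx_1 = 4.25, cy_1 = 1.5, cz_1 = 1.75, w_1 = 1.75, d_1 = 1.5, cx_2 = 8.25, cy_2 = 6.25, cz_2 = 6, cx_3 = 8.25, cy_3 = 3, cz_3 = 4.5, r_3 = 2.25, cx_4 = 9.75, cy_4 = 3.5, cz_4 = 7.75, h_4 = 3, cy_5 = 6, cz_5 = 0.25, w_5 = 2, d_5 = 4, h_5 = 4.5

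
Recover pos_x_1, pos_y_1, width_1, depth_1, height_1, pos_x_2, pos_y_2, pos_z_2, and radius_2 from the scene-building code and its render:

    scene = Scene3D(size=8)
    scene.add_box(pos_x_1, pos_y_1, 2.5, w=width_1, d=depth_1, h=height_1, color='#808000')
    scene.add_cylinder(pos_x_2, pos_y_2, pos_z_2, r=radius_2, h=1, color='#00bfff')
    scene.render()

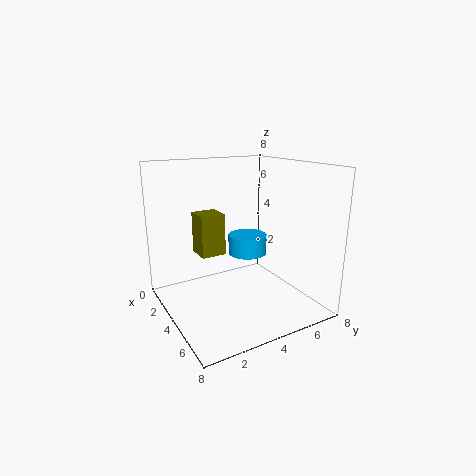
pos_x_1 = 1, pos_y_1 = 2.5, width_1 = 1.5, depth_1 = 1.5, height_1 = 2.5, pos_x_2 = 5, pos_y_2 = 4, pos_z_2 = 3.5, radius_2 = 1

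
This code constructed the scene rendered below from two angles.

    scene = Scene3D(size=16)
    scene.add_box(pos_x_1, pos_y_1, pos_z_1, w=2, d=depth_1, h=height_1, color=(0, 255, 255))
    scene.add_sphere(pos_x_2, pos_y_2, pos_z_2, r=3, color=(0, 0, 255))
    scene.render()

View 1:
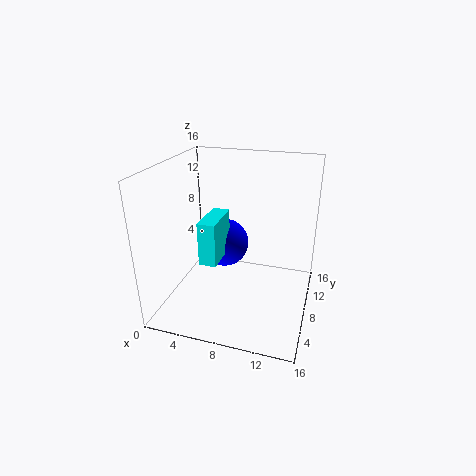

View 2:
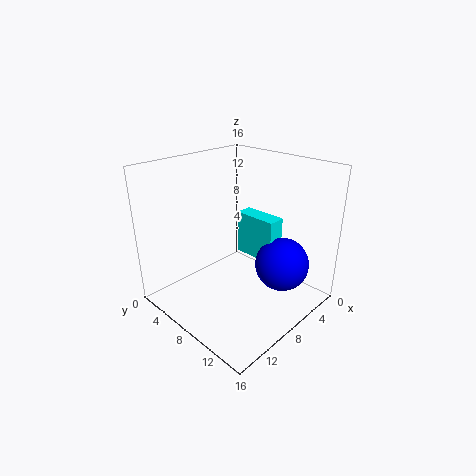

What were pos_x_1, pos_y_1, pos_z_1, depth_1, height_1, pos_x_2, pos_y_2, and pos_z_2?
pos_x_1 = 4, pos_y_1 = 6, pos_z_1 = 5, depth_1 = 5, height_1 = 5, pos_x_2 = 5, pos_y_2 = 12, pos_z_2 = 5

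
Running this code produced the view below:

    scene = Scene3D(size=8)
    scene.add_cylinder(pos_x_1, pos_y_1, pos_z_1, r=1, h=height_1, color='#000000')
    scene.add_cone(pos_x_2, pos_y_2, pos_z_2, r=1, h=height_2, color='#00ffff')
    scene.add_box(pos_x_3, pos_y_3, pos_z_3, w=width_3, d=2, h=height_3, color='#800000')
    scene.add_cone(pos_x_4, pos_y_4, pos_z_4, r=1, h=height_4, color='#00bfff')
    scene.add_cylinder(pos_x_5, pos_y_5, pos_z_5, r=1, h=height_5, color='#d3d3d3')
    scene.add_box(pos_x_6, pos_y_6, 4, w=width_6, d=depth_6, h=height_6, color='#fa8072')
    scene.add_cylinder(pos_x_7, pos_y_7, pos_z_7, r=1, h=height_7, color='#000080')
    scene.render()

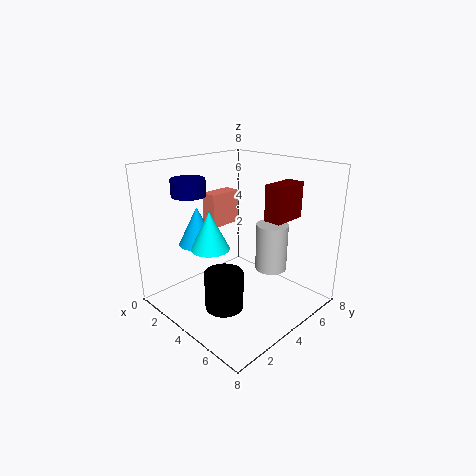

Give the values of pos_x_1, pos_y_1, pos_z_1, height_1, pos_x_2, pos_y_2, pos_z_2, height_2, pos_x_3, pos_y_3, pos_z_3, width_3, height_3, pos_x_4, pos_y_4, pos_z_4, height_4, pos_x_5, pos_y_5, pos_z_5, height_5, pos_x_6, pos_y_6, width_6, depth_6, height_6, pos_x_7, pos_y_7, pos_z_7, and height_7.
pos_x_1 = 5, pos_y_1 = 2, pos_z_1 = 1, height_1 = 2, pos_x_2 = 4, pos_y_2 = 2, pos_z_2 = 4, height_2 = 2, pos_x_3 = 5, pos_y_3 = 5, pos_z_3 = 5, width_3 = 1, height_3 = 2, pos_x_4 = 3, pos_y_4 = 2, pos_z_4 = 4, height_4 = 2, pos_x_5 = 4, pos_y_5 = 7, pos_z_5 = 1, height_5 = 3, pos_x_6 = 1, pos_y_6 = 4, width_6 = 1, depth_6 = 2, height_6 = 2, pos_x_7 = 1, pos_y_7 = 3, pos_z_7 = 6, height_7 = 1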